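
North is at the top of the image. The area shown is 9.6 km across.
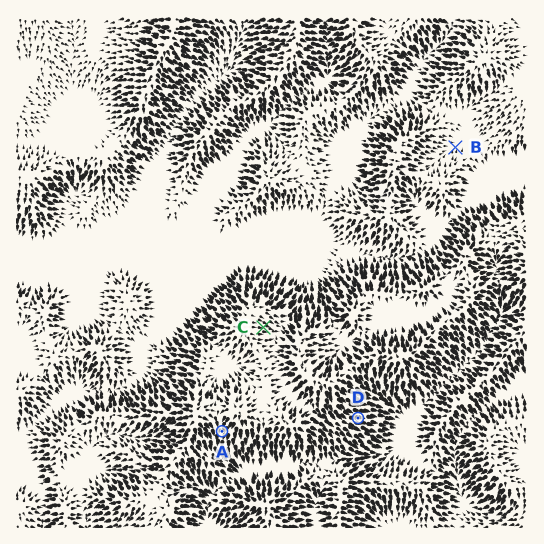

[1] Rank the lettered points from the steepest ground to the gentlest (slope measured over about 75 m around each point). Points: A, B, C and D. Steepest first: D A C B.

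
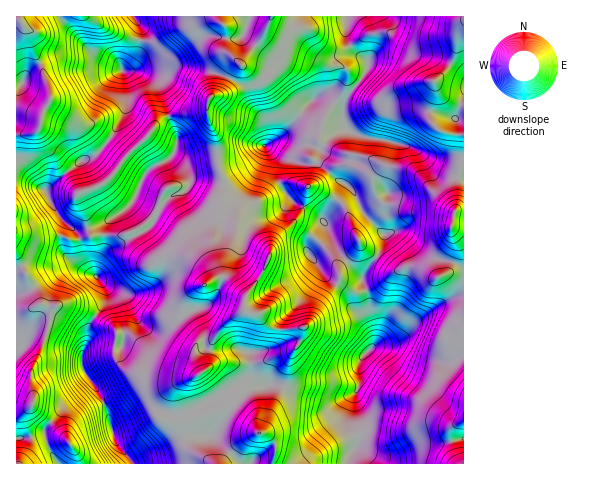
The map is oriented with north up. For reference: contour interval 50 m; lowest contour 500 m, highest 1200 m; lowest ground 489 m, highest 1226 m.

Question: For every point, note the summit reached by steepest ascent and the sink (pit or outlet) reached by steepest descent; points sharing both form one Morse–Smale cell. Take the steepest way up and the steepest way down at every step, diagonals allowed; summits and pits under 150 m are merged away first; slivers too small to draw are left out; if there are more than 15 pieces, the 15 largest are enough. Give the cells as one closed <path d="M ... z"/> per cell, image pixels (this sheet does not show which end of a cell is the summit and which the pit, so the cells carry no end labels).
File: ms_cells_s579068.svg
<path d="M323 98l-8 0-4 3-33 37-15 9-8 17-31 19-3 31 2 3 12 11 4-14 7-8 16-7 14-14 7-3 9 0 16 5-2 12-4 12-27 28-14 37-16 23 0 12 14 4 10 11 11 4 26-4 8-8 6-14 18-21 2-17 14-14 5-9 9 9 9 4 8-18 0-3-20-20-13-26-15-9-20-18 3-7 0-7 6-8 8-6 13-5-3-6-1-11z"/><path d="M360 242l-6 10-14 14-2 17-18 21-6 14-8 8-19 4-13-1-5-3-10-11-16-4-13 8-17 20-13 3-4 4-1 10 7 16-23 12-7 6-7 23 15 3 10-3 33-17 19-14 8 0 8 4 16-2 51 17 11 0 18-7 6-12-1-19 5-8 9-8 2-6-1-19-4-11 0-10-8-24 14-20-8-5z"/><path d="M463 295l-8 1-24 14-14 10-18 19-7 4-15 2-13 10-5 8 1 19-6 14-1 13 0 10 6 15 0 7-9 14-2 9 116-1z"/><path d="M133 16l-113 1 1 5 9 11 2 15 11 21 8 28-8 15-4 17-8 5-13 0-2 2 1 44 10 2 19 9 35-30 15-6 16-18 14-28 0-26-4-13 11-9 5-9 3-10 0-15z"/><path d="M347 16l-75 0-8 17-23 31-9 9-8 17-15 9-2 17 10 22 1 28 6 17 31-19 8-17 15-9 37-40 8 0 20 13 4-15 14-16 7-13 0-5-10-6-11-14z"/><path d="M463 16l-115 0-2 3 1 23 11 14 10 6 0 5-7 13-14 16-4 13 1 14 6 9 14 5 46 10 7 3 18 21 23 7 5-21 1-21-25-6-8-7-2-11 6-17-1-13 14-13 7-13 3-20 6-7z"/><path d="M133 232l-11 3-23-1-20 5 8 27 19 24-1 12-10 14 17 10 5 8 9-1 7 4 22 22 31 9 10 7 4-1 2-3-7-15 1-10 6-6 11-1 17-20 14-8 2-14-23-21-16 7 0-9-2-4-16-12-21-3-8 4-7 0-11-11z"/><path d="M168 116l-7 3-6 6-5 8-24 24-17 22-11 7-18 6-2 5 8 20 4 18 32 0 11-3 9 16 11 11 21-4 12 1 11 6 8 8 2 4-1 9 2 0 16-7 0-11 10-27 1-9-12-12-2-3 3-31-31-5-7-10-14-13 5-11 0-7z"/><path d="M348 129l-14 5-8 6-6 8 0 7-3 7 20 18 15 9 13 26 20 20-1 9-8 13 19 13 10-3 11 0 10 3 9 7 13-4 9-18 0-10-6-13 0-7 6-18 1-28-23-8-18-21-7-3-46-10z"/><path d="M250 382l-11 2-16 12-33 17-10 3-14-2-3 5 22-1 5 29 6 7 18 10 133-1 3-8 9-14 0-7-6-15 2-26-19 8-11 0-51-17-16 2z"/><path d="M71 305l-15 0-5 7-6 27-14 32 0 19 3 5-2 11 33 31 12 16 3 11 51 0 1-3-12-13-6-10-7-28-8-18-17-24-1-12 6-15 0-11 8-14z"/><path d="M218 16l-84 1 7 10 1 6-2 15-7 13-11 9 18 2 14 7 6 6 9 31 37-6 3-11 15-9 8-17 9-9-16-16 1-21-6-5z"/><path d="M96 317l-4 3-5 10 0 11-5 10-1 11 5 13 9 11 10 18 5 22 38-18 6 0 12 5 6-23 7-6 17-9-10-7-31-9-22-22-7-4-9 1-5-8z"/><path d="M463 178l-4 0-2 3 0 26-6 18 0 7 6 13 0 10-9 18-13 4-9-7-10-3-11 0-10 3-19-12-12 16-2 7 5 11 3 19 5 17-1 19 25-8 18-19 14-10 24-14 9-2z"/><path d="M136 71l-14 0 4 12 0 26-18 32-12 14-15 6-35 28 2 7 12 22 17 14 3 7 11-3-13-42 20-8 11-7 17-22 24-24 5-8 6-6 8-3-12-34-9-6z"/>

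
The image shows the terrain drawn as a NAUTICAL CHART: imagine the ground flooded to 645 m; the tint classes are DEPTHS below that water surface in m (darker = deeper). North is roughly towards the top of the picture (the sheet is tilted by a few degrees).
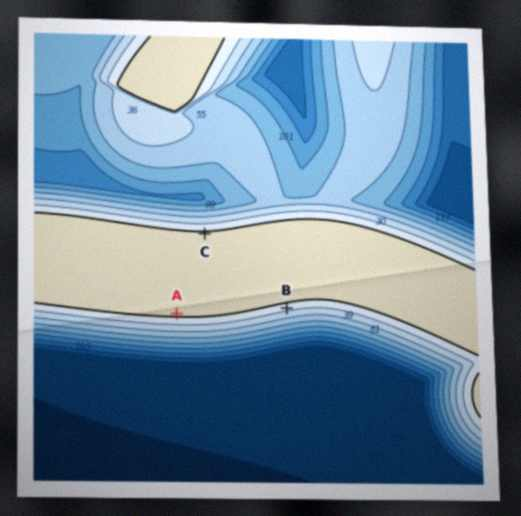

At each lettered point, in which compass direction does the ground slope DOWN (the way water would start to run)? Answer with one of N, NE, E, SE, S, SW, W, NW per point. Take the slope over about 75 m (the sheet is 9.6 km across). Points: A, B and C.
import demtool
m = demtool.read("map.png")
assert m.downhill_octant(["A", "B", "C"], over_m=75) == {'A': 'S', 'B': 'S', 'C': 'N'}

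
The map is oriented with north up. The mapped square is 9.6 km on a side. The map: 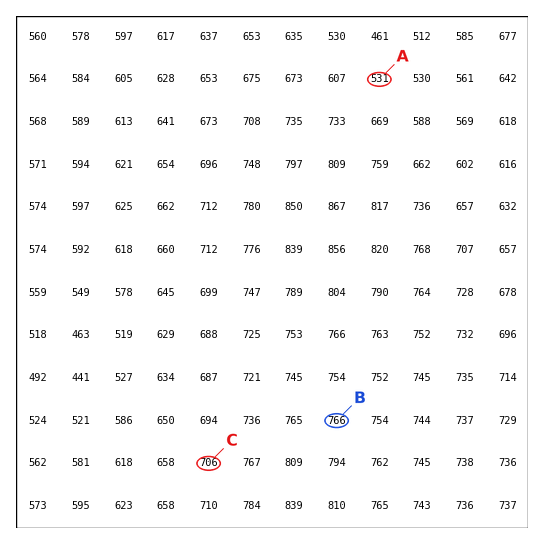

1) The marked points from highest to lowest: B C A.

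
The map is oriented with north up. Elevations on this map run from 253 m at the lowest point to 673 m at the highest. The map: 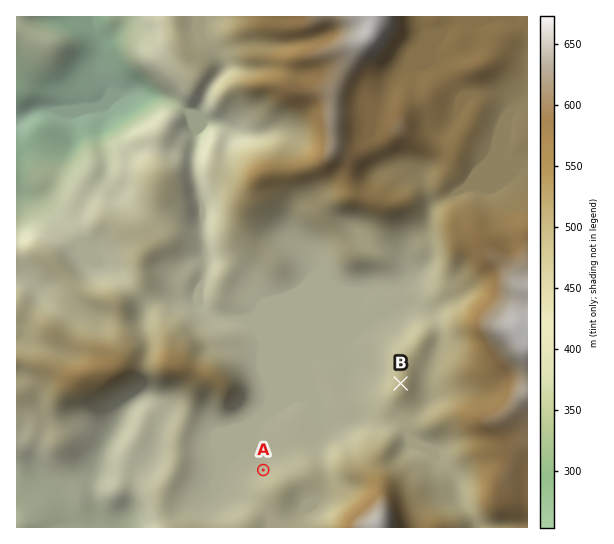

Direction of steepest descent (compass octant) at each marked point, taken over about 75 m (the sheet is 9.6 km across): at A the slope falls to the NW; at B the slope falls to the W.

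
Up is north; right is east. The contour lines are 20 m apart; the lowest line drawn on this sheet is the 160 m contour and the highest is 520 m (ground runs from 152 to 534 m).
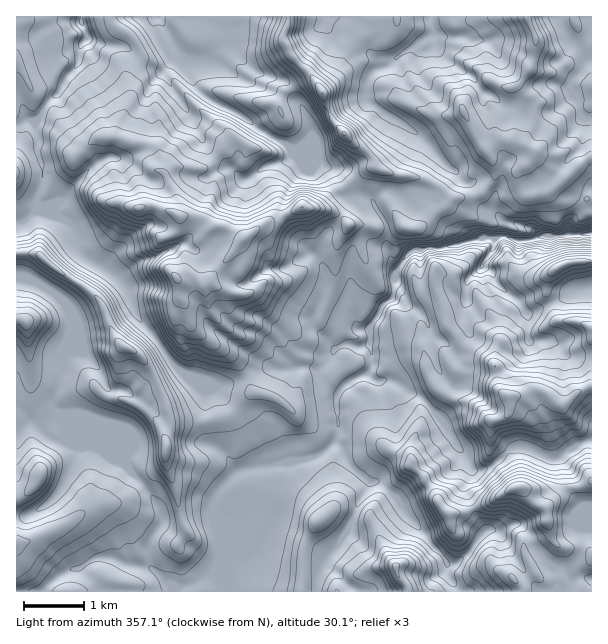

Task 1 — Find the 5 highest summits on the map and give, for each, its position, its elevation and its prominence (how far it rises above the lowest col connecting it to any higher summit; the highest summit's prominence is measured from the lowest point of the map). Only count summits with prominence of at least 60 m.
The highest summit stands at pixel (516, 488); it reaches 534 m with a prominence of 382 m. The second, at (507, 396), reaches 491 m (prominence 112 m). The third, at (396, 567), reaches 485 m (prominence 120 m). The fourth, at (176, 278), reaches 485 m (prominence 197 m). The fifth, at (123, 347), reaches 451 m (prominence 123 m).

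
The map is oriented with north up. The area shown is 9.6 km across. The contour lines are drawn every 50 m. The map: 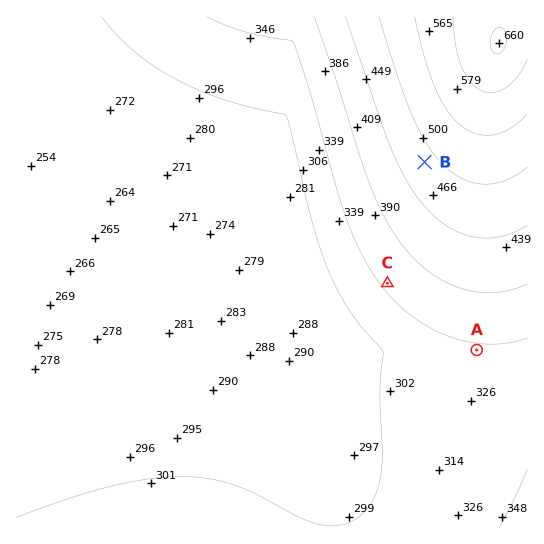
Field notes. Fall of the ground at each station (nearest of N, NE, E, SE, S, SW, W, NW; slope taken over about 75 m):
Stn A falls S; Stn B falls SW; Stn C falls SW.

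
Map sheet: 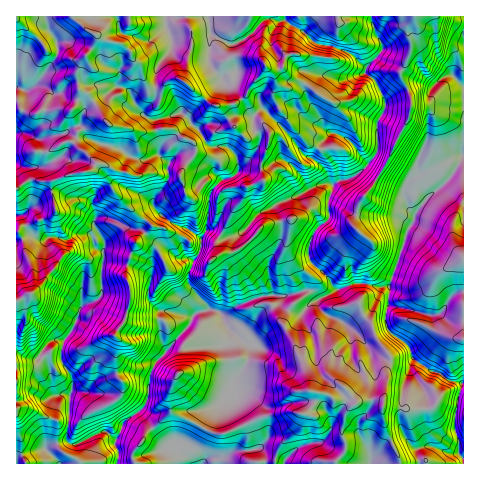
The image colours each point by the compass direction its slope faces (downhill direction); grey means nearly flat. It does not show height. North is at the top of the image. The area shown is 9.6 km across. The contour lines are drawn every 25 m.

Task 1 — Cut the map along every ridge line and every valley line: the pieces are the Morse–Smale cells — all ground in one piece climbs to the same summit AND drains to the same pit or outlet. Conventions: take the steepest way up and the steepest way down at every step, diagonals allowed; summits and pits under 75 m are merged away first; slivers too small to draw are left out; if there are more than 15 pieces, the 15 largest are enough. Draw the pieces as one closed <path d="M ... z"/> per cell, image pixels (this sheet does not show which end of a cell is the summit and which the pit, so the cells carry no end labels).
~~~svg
<path d="M371 16l-354 0-1 199 5 1 3 2 5 14 11 8 6 0 7-4 15 4 10-6 13 1 3 11 10 6 0 8-3 9 0 26-5 6-16 7-4 15-11 17-15 2-12 17-7 0-14-5-1 10 19 1 20-18 23 3 11-4 16-10 10-1 11-16 4-18 0-13-4-15 10-31 14 0 4 3 13 22 4 3 14-6 18 4 13-12 21-6 7-4 20-21 27-6-4 30 7 13 17 15-1 14 6 9 40-17 33 4 18-56 7-10 0-7-5-5-6-17-3-3-23-10-12-10 13-19-2-25 9-15 0-11-4-8-6-10-10-8 1-5 16-18-1-8-5-6-4-12z"/><path d="M291 219l-27 6-20 21-7 4-21 6-13 12-18-4-14 6-4-3-13-22-4-3-14 0-10 31 4 15 0 13-4 18-11 16-10 1-16 10-11 4-23-3-20 18-19 0 0 98 173 1 0-4-4-4-21-11-16-24-10-9 6-6 4-8 2-24 5-11 35-38 2-7 5-6 10-2 13 2 6 14 10 10 5 0 12-11 3-7 9-9 10-7-1-7 12 1 24-5 1-14-17-15-7-13z"/><path d="M463 16l-91 1 0 7 4 12 5 6 1 8-16 18-1 5 10 8 6 10 4 8 0 11-9 15 2 25-13 19 12 10 23 10 14 28 12-17 24-22 14-23z"/><path d="M364 283l-13 1-32 16-3 0-7-9-20 17-6 15 21 40 5 16 0 11 27 8 10-10 10 12 0 4-5 2-6 8-3 19 4 14-10 16 83 1-2-15-9-8-8-16 4-42 10-23-5-13-17-13-5-6-1-15 2-6 1-20-13 0z"/><path d="M308 290l-22 6-10 0-1 6-18 15-13 16-7 3 11 8 3 5-6 18-13 16-4 9 2 20 10 21 0 8-6 10 26-2 4 7 1 8 70 0 11-17-4-16 3-17 4-6 7-4 0-4-10-12-10 10-27-8 0-11-5-16-21-40 6-15 15-11z"/><path d="M463 156l-13 22-24 22-11 14-1 7-7 10-18 54-1 22-2 6 0 12 2 5 21 17 5 13 14 10 13 4 5 5 15 5 3-1z"/><path d="M214 310l-17 2-5 6-2 7-35 38-5 11-3 28-9 10 29 35 18 9 5 8 9-1-6-16 21-37 13-13 5-14 16-23 3-11-3-5-22-18-5-12z"/><path d="M21 216l-5 0 0 138 15 5 7 0 12-17 14-2 12-17 4-15 16-7 5-6 3-43-10-6-1-8-4-4-11 0-10 6-13-4-15 4-11-8z"/><path d="M416 360l-3 0-3 5-6 18-4 31 1 14 7 13 9 8 3 15 43 0 1-80-13-3z"/><path d="M228 395l-18 22-17 30 5 15 2 2 64 0 0-8-4-7-26 2 6-10 0-8-10-21z"/>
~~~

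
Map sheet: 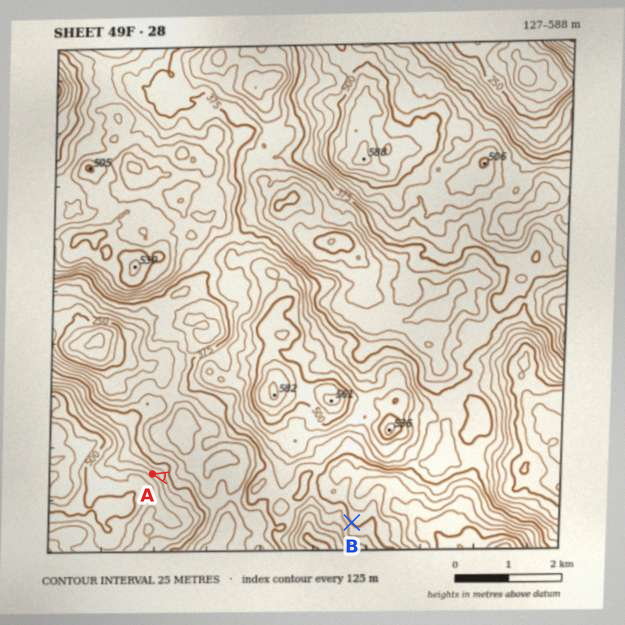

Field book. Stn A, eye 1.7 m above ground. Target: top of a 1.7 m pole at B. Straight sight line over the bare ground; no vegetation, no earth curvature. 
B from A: hidden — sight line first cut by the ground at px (275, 504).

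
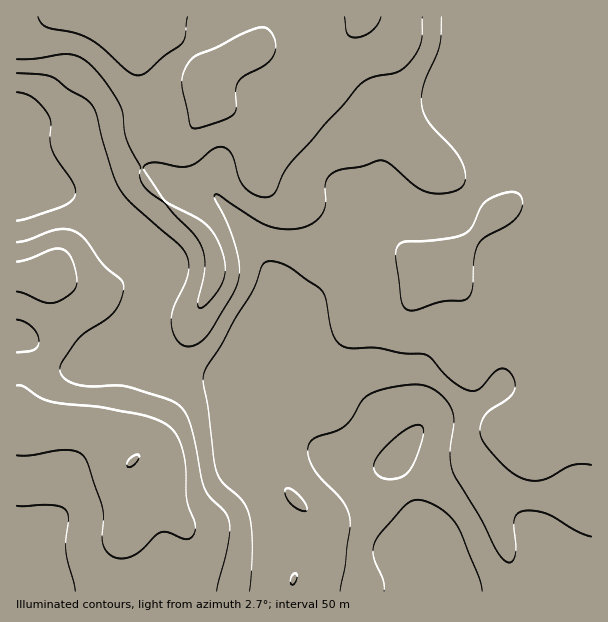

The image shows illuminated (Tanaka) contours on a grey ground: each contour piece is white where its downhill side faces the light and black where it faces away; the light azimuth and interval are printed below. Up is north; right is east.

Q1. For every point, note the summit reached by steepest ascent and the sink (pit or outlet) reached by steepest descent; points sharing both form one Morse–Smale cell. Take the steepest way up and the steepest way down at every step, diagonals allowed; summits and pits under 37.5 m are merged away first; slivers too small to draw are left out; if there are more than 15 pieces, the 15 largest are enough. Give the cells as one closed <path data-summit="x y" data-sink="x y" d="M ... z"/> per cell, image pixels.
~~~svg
<path data-summit="131 36" data-sink="438 591" d="M591 16l-461 1 0 18 20 58 6 27 9 12 13 3-19 1-8 7-9 19 2 15 2 6 25 25 33 25 7 12 5 16 0 11-5 15-17 30-22 54 19 5 27 3 24 0 11-5-5 7-4 17-9 40-1 23 6 12 19 22 17 38-10 40 0 19 326-1z"/><path data-summit="131 36" data-sink="17 171" d="M129 16l-113 1 0 156 35 17 29 3 9 3 28 27 26 18 19 17 4 8-2 18-19 37-3 11-3 3 0 6 9 13 11 12 14 4 21-53 17-30 5-15 0-11-5-16-7-12-33-25-25-25-2-6-2-15 9-19 8-7 19-1-13-3-9-12-6-27-18-52z"/><path data-summit="132 461" data-sink="438 591" d="M176 372l-3 0-3 3-22 71-20 19-2 8 0 60-10 24-1 34 149 1 2-4 0-15 10-40-17-38-19-22-6-12 1-23 12-52 5-11-10 4-24 0-27-3z"/><path data-summit="45 275" data-sink="17 171" d="M17 174l-1 101 30 1 9 26 3 22-2 18-7 14 20 11 26-1 44-30 25-52 2-18-14-18-35-25-28-27-9-3-29-3z"/><path data-summit="132 461" data-sink="17 591" d="M83 424l-23 0-44 5 1 163 98-1 1-34 10-24 0-60 6-12-30-27z"/><path data-summit="132 461" data-sink="17 171" d="M138 337l-34 24-15 6-20 0-21-11-24 31-4 11 4 27 3 3 33-4 27 2 15 8 30 28 16-16 24-72-1-4-12-4-11-12z"/><path data-summit="45 275" data-sink="438 591" d="M45 276l-29 0 0 60 11 4 20 15 3 0 6-13 2-18-3-22z"/><path data-summit="132 461" data-sink="438 591" d="M21 337l-5 1 1 90 9 0-2-3-4-14 0-13 4-11 25-31z"/>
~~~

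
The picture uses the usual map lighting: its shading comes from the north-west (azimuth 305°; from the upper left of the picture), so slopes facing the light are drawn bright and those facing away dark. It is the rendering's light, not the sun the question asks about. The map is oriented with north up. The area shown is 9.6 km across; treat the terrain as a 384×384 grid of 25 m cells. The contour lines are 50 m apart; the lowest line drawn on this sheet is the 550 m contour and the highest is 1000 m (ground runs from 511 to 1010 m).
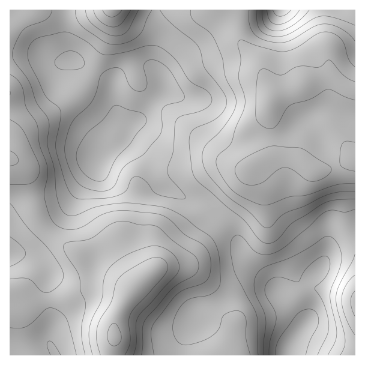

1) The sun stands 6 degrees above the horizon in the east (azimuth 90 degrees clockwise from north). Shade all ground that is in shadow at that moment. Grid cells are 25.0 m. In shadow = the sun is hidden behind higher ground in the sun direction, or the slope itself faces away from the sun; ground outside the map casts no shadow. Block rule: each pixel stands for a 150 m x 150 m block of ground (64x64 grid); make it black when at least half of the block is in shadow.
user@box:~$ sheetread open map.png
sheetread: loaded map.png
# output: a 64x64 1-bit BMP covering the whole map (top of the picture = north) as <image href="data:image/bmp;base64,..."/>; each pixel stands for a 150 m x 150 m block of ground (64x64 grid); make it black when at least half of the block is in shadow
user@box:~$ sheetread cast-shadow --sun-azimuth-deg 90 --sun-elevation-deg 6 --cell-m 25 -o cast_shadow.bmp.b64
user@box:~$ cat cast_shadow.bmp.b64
<image width="64" height="64" href="data:image/bmp;base64,Qk0+AgAAAAAAAD4AAAAoAAAAQAAAAEAAAAABAAEAAAAAAAACAAATCwAAEwsAAAIAAAAAAAAA////AAAAAAAH/8AAAAA//A//wAAAAD/+D//AAAAAH/8P/8AAAAAf/w//wAAAAB//B//AAAAAH/8D/8AAAAA//wH/4AAAAD//AP/gAAAAP/4AP/AAAAB//gAf8AAAAH/+AA/4AAAAf/4AB/gAAAA//gBj8AAAAA//APHwAAAAA/8B8EAAAAAB/wHwAAAAAAD/A+AAAAAAAH8H4AAAAAAAPg/AAAAAAAA+BwAAAAAMABwAAAAAABwAAAAAAAAAPgAAAAAAAAA8AAAAAAAAAHwAAAAAAAAAfAAAAAAAAAD4AAAAAAAAA/AAAAAAAAAP4AAAAAAAAH/gAAAAABAB/8AAAAAAfAP/wAAAAAD8B/+AAAAAAfwH/4AAAAAA/A//AAAAAAB8D/4AAAAAAAAf/AAAAAAAAB/4AAAAAAAAD/AAAAAAAAAfgAAAAAAAAH+BAAAAAAAA/wfAAAAAAAD/D+AAAAAAAP4/8AAAAAAAeH/4AAAAAAAB//wAAAAAAAP//AAAAAAAB//8AAAAAAAP//wAAAAAAA//+AAAAAAAD//wAAAAAAAP//AAAAAAAA+f8AAAAAAADwfwAAAAAAAOAGAAAAAAAAAAAAAAAAAAAAAAAAAAAQAAAAAAAAADgAAAAB4AAA/AAAAAfwAAP8AAAAB/AAB/wAAAAP8AAP/AAAAAfwAA/8AAAAB/AA=="/>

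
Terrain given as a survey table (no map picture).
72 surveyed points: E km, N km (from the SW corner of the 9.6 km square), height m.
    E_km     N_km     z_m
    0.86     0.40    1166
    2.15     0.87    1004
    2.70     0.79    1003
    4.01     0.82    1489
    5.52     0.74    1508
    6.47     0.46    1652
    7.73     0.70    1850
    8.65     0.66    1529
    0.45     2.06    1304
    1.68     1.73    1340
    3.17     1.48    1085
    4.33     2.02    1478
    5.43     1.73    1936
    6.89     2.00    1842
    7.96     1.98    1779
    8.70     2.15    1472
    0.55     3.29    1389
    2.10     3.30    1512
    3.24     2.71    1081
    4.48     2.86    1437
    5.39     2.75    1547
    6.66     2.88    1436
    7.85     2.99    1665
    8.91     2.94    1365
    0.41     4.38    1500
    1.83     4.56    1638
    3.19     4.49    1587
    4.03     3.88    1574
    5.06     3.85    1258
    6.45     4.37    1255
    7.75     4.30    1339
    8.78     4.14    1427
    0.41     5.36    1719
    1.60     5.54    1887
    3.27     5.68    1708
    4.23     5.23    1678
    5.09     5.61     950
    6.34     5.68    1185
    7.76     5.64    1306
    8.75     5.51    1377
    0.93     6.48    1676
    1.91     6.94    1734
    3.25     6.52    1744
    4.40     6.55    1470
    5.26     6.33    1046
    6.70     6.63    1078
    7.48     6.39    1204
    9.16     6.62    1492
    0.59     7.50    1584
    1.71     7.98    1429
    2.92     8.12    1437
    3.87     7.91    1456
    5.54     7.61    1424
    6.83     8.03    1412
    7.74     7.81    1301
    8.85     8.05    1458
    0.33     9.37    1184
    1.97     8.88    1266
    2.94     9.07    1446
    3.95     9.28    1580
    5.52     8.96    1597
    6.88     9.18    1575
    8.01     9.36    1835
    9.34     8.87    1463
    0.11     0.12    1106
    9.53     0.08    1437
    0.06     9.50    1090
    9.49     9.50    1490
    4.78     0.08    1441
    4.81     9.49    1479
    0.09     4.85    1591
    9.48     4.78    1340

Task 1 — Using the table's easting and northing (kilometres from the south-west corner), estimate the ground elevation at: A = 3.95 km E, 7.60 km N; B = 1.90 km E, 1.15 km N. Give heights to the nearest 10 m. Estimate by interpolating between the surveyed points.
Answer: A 1430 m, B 1180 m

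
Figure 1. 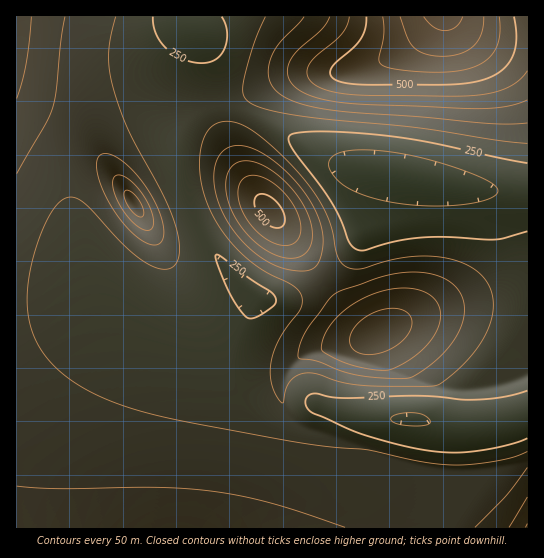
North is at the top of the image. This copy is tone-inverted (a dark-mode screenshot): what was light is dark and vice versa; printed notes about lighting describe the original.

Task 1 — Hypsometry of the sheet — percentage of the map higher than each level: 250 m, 87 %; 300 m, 56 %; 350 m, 26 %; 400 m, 13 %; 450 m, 8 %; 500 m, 4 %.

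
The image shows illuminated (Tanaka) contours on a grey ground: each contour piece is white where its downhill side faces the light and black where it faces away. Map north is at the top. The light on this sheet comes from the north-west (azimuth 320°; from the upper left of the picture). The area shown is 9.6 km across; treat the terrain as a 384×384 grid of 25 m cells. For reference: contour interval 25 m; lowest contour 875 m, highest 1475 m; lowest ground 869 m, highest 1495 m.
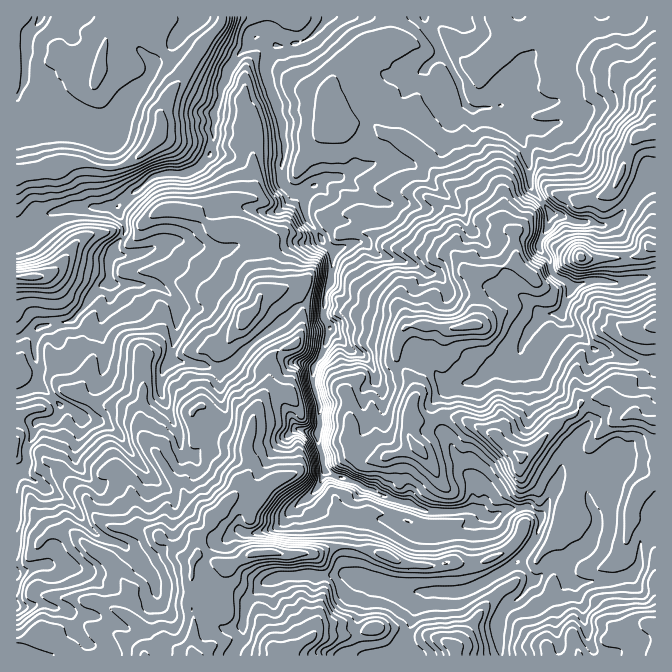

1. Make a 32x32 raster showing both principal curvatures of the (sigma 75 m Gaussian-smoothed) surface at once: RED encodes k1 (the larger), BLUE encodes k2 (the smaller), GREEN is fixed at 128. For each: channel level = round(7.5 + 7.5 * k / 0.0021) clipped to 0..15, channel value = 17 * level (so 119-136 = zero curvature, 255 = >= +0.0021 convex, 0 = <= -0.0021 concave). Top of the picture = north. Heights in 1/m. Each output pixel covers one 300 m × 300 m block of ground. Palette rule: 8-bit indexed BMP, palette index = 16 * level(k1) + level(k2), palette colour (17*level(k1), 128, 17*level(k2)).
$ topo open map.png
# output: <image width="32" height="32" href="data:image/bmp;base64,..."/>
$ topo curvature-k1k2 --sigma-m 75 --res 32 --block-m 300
<image width="32" height="32" href="data:image/bmp;base64,Qk02CAAAAAAAADYEAAAoAAAAIAAAACAAAAABAAgAAAAAAAAEAAATCwAAEwsAAAABAAAAAAAAAIAAABGAAAAigAAAM4AAAESAAABVgAAAZoAAAHeAAACIgAAAmYAAAKqAAAC7gAAAzIAAAN2AAADugAAA/4AAAACAEQARgBEAIoARADOAEQBEgBEAVYARAGaAEQB3gBEAiIARAJmAEQCqgBEAu4ARAMyAEQDdgBEA7oARAP+AEQAAgCIAEYAiACKAIgAzgCIARIAiAFWAIgBmgCIAd4AiAIiAIgCZgCIAqoAiALuAIgDMgCIA3YAiAO6AIgD/gCIAAIAzABGAMwAigDMAM4AzAESAMwBVgDMAZoAzAHeAMwCIgDMAmYAzAKqAMwC7gDMAzIAzAN2AMwDugDMA/4AzAACARAARgEQAIoBEADOARABEgEQAVYBEAGaARAB3gEQAiIBEAJmARACqgEQAu4BEAMyARADdgEQA7oBEAP+ARAAAgFUAEYBVACKAVQAzgFUARIBVAFWAVQBmgFUAd4BVAIiAVQCZgFUAqoBVALuAVQDMgFUA3YBVAO6AVQD/gFUAAIBmABGAZgAigGYAM4BmAESAZgBVgGYAZoBmAHeAZgCIgGYAmYBmAKqAZgC7gGYAzIBmAN2AZgDugGYA/4BmAACAdwARgHcAIoB3ADOAdwBEgHcAVYB3AGaAdwB3gHcAiIB3AJmAdwCqgHcAu4B3AMyAdwDdgHcA7oB3AP+AdwAAgIgAEYCIACKAiAAzgIgARICIAFWAiABmgIgAd4CIAIiAiACZgIgAqoCIALuAiADMgIgA3YCIAO6AiAD/gIgAAICZABGAmQAigJkAM4CZAESAmQBVgJkAZoCZAHeAmQCIgJkAmYCZAKqAmQC7gJkAzICZAN2AmQDugJkA/4CZAACAqgARgKoAIoCqADOAqgBEgKoAVYCqAGaAqgB3gKoAiICqAJmAqgCqgKoAu4CqAMyAqgDdgKoA7oCqAP+AqgAAgLsAEYC7ACKAuwAzgLsARIC7AFWAuwBmgLsAd4C7AIiAuwCZgLsAqoC7ALuAuwDMgLsA3YC7AO6AuwD/gLsAAIDMABGAzAAigMwAM4DMAESAzABVgMwAZoDMAHeAzACIgMwAmYDMAKqAzAC7gMwAzIDMAN2AzADugMwA/4DMAACA3QARgN0AIoDdADOA3QBEgN0AVYDdAGaA3QB3gN0AiIDdAJmA3QCqgN0Au4DdAMyA3QDdgN0A7oDdAP+A3QAAgO4AEYDuACKA7gAzgO4ARIDuAFWA7gBmgO4Ad4DuAIiA7gCZgO4AqoDuALuA7gDMgO4A3YDuAO6A7gD/gO4AAID/ABGA/wAigP8AM4D/AESA/wBVgP8AZoD/AHeA/wCIgP8AmYD/AKqA/wC7gP8AzID/AN2A/wDugP8A/4D/AJeHh4Z2lpeWp5eWhKmotZSEhJWElce4hYOXuKakpoaWtbmWlpaWloamhpaDp4aouLXX2KS3l7aUhKaWt5O4t7hypJS3p6d2dLeHqIOWh6i3dIWVdoV1hdeDhoaWhKeXlrWnlpaFp4Z1t4emlWOEhLR1hoSEdISDg8eUpnaEhHSlooR1dLaWdIa4lsjFlLOztGSFxvf36MfWkpSVhZenlqW0p5bYpHSWtpemhNX39vfm1ufXc3OFhpbmoreXhna3lZOot5LHt7emlsaVopBhdISFhISmt6aWdYX4k5eHdreGtJaDxoaGdoaFp9inxmGBp6fHsoCQopKEgqCTqHeGp4akc7a2haeFlZZ2pqfX57LAsICipqjYpYWV54WWh4eWp4K4ppWppoLHhXWGtpW4+5DW6LeGx5Z0dKbZdYaGh3aXoriGhaiRyKiUhobHlZP2sMiGpse4hISW58bGdKaFdZaUg5Zzg6anhKWGhMioktCQ2IaEx5aU1+e4c9fGc7ant7bGg6Wmp7aCubiTuKe19pDnloTIlaWmhLeFhrbGlqeXlJPIp3WGx5Onp4SGttiw1MmVc7a3dHWFhXZlp6a4p4aXlYeXhYfXcpSDg4XIs5Cyp6K3poWXh4aGd3amlZaThJWnh5eFqMmkt7i3gqX3+ZChlbeWdpZ1lYWGh5akg5aXlXODp4WWhZWFh6bIg4T3cJWXhtjY5+jZloWWhKbJx8iFhqeSloeHlnSGhcinhvaAuIeXppVUlaaWlpWRqLiFqNbHp4VzlYWVl4d2lri3+YCnl5eoloOmhnam54CggHKTtebYh4K3p5eHh4eWhpbY0KeXlJKTlbinpveg5vnmxpVkddfGg6OEdXaGhoaWpZOAg4O2t6e4loWWs6DX2KWk2YaFlcfnsdiGhqeouLbZkaanloWGl6iUl6jagKGAgXS3hoWDgoKBt9nYp5eVtaOTl5iXdXWVlYWXt7ag1de4gqanl5iGloOAlIWWl6i2gISEhpeXp5aml4fYcOe3lde2hbfIyNfn97WAkIGWpraRuIaGhYZ2loaHl7iBpoZkhud1doaWhXV158m4kZant4GniIiHh5eHdoaWloSGhoWX16Z3hoaGh3WXyIdylbi3gZeYiIeHh4d3h4aFhoZ2dYaox4eHh4eHhZbXhnOT2JSEl5iHh4eHh4eFhnaHh4d2dHW3hoeHmJiHhLe3loD4gaeYmIeHh4eHl4WXhoeHh4eXlqeFmIeHmJiGhsencOaCmIeXl4eHh4WFp6iHdoeHh5iHloSYh3eXd4eGluiVgpWFdIenl4iYp5aHh6iHh4eGmIaXlZaHh5eXmJiFpfiSlpinhIWVl5Z1l3aWl4eHiId2doY="/>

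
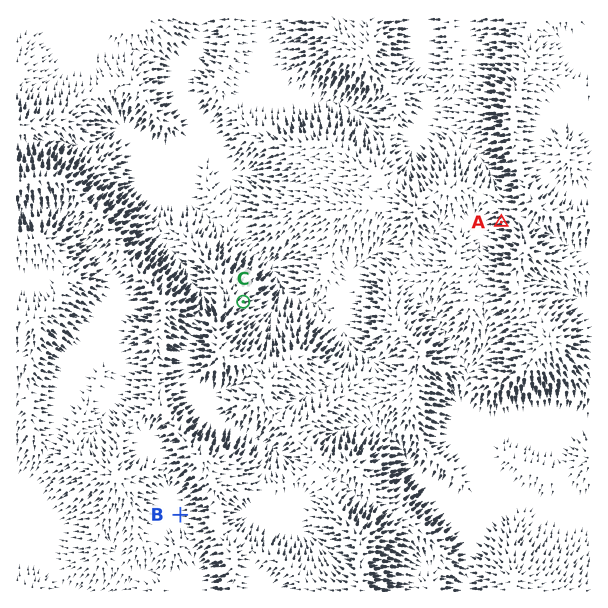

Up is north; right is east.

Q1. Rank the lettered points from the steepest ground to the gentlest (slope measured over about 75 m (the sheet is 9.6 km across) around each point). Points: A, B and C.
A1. A C B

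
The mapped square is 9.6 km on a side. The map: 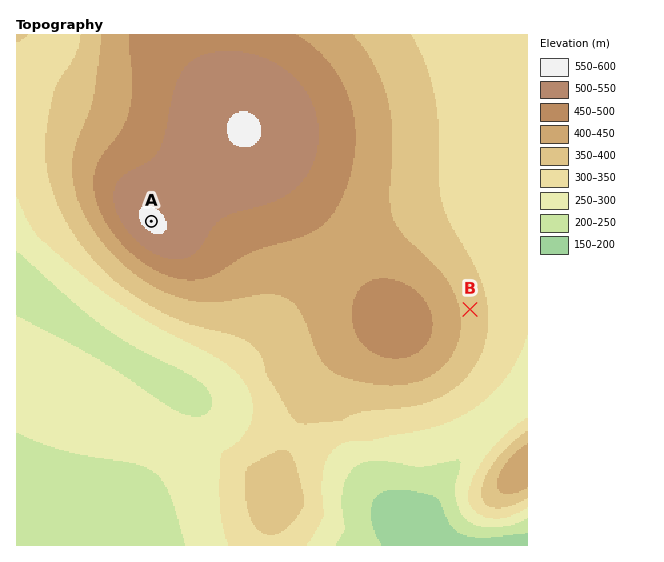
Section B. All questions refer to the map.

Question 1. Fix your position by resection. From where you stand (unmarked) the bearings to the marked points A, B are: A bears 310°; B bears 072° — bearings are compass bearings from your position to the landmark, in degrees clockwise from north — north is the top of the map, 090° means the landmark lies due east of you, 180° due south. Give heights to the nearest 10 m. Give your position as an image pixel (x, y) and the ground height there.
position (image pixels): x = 316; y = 359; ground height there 400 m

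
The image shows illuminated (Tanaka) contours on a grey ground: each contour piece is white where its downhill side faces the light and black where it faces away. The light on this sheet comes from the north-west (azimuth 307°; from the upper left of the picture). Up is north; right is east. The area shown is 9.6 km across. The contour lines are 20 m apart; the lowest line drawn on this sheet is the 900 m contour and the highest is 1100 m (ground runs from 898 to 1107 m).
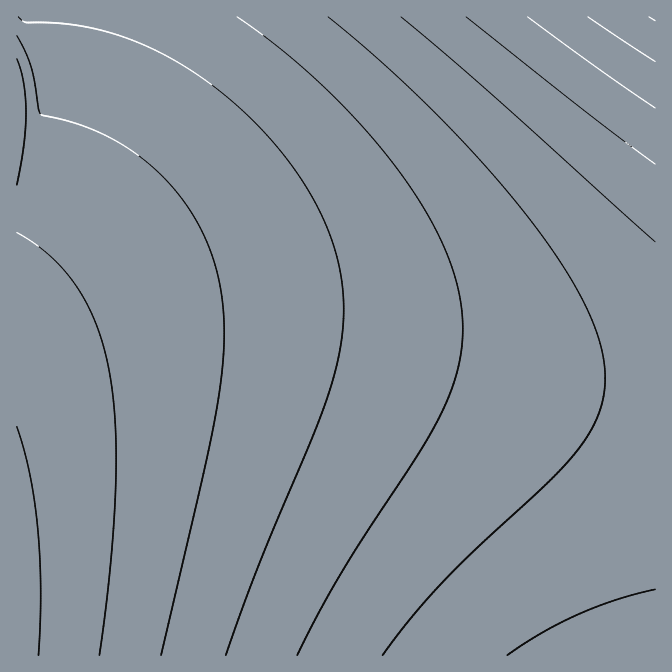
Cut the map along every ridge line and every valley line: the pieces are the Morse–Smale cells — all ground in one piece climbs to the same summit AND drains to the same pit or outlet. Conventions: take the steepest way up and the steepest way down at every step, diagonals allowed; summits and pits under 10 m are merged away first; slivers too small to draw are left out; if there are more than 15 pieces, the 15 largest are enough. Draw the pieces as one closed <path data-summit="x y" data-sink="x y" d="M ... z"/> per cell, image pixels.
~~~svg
<path data-summit="17 622" data-sink="655 17" d="M655 16l-593 0-6 57-10 59-17 55-6 11-7 4 0 180 64-28 58-15 54-6 70 0 66 6 54 9 208 45 32 5 33 1z"/><path data-summit="17 622" data-sink="655 655" d="M262 333l-70 0-70 10-60 18-38 17-8 5 1 273 639-1-1-256-33-1-32-5-208-45-54-9z"/><path data-summit="17 112" data-sink="655 17" d="M60 16l-44 1 1 184 6-3 6-11 17-55 10-59z"/>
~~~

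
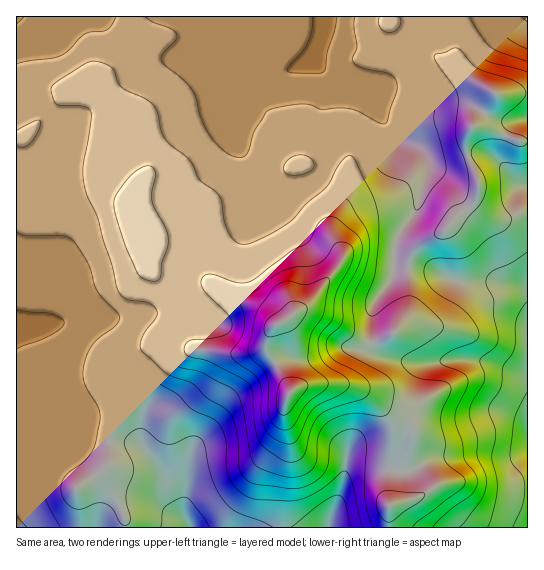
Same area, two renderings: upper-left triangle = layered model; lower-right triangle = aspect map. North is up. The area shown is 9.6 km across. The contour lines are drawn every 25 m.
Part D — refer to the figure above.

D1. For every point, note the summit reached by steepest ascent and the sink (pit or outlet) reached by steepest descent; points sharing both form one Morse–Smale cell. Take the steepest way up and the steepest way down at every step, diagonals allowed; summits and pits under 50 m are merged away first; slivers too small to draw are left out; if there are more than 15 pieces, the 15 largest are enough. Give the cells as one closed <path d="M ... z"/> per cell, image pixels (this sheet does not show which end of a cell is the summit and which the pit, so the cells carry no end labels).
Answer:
<path d="M93 83l-10 0-13 8-47 46-7 1 0 389 373 1 3-47 4-18 0-21-5-23-24-24-18-10-40-1-11 3-8 5-7-17-16-25 1-15 4-8 4-2-11-13-42-20-18-12-23-5-25-2-8-4-4-32-13-27 3-17 10-16 4-11-6-41-4-10-5-4-23-14z"/><path d="M389 16l-260 1 2 28-7 10-19 20-20 7 8 1 6 4 12 10 23 14 7 10 8 36 0 9-4 11-10 16-3 17 13 27 3 29 5 6 38 4 14 4 18 12 36 16 16 16 8-3 15-10 12 0 21 9 30 23 17-2 13-6 6-6 11-18 0-48 4-10 7-9 26-13 8-12 20-17 4-8 0-16-10-23-2-8 4-17 4-3 10 0 32 13 12 1 1-47-30 1-17-10-23-18-19-8-28-24-20-12z"/><path d="M483 127l-10 0-6 8-2 7 2 13 12 28-2 11-4 8-20 17-8 12-26 13-7 9-4 10 0 48-7 12-10 12-17 8-13 0-30-23-21-9-12 0-24 14-7 14 0 11 16 25 7 17 8-5 11-3 40 1 18 10 24 24 5 23 0 21-7 42 1 23 138-1 0-385-13-2z"/><path d="M129 16l-112 0-1 71 54 2 35-14 19-20 7-10z"/><path d="M527 16l-137 0-1 5 22 14 28 24 19 8 16 14 24 14 13 0 17-2z"/><path d="M73 88l-56 0-1 49 7 0z"/>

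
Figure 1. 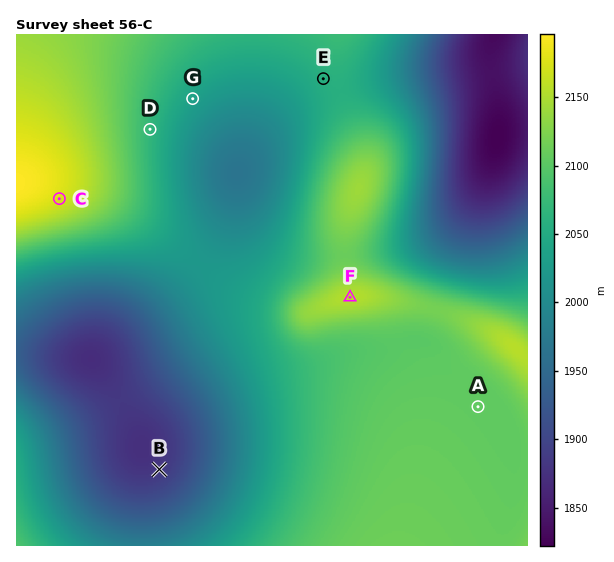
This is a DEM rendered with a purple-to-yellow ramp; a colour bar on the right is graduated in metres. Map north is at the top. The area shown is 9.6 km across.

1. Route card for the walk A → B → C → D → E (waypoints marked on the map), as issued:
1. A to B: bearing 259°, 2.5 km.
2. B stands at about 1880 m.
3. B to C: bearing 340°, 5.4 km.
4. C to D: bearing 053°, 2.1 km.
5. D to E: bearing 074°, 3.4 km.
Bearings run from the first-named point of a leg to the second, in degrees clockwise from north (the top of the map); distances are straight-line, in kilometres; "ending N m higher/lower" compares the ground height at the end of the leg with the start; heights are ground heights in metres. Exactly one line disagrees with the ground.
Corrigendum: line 1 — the distance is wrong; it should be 6.1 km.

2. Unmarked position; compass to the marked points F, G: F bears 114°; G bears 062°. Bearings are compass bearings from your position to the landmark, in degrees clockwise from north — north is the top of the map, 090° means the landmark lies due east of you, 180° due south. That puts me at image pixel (61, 169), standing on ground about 2178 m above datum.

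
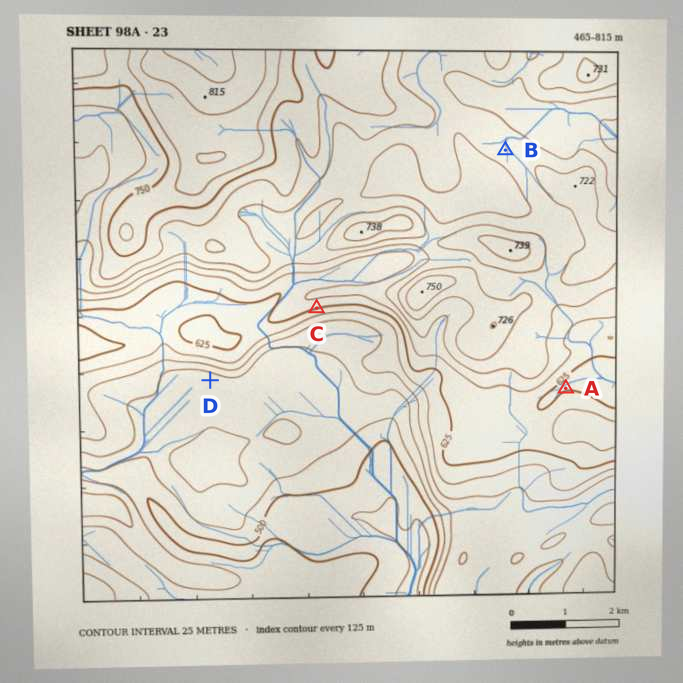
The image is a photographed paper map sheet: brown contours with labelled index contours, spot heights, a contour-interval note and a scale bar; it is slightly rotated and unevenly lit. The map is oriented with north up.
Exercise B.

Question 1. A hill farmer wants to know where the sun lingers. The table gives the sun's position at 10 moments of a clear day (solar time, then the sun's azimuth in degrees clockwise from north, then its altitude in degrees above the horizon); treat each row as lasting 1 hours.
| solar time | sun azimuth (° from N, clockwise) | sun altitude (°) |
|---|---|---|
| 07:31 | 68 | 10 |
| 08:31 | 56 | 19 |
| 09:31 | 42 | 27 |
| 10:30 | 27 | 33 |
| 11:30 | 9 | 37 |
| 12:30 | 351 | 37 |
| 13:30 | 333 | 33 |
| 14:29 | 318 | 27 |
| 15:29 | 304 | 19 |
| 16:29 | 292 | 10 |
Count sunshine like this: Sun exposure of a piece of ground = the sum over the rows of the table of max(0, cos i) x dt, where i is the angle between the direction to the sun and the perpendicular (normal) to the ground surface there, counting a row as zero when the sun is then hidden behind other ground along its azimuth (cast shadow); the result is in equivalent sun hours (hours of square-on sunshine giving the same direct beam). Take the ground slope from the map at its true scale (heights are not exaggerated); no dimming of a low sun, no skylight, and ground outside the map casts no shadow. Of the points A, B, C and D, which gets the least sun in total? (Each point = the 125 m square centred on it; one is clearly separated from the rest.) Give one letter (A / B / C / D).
C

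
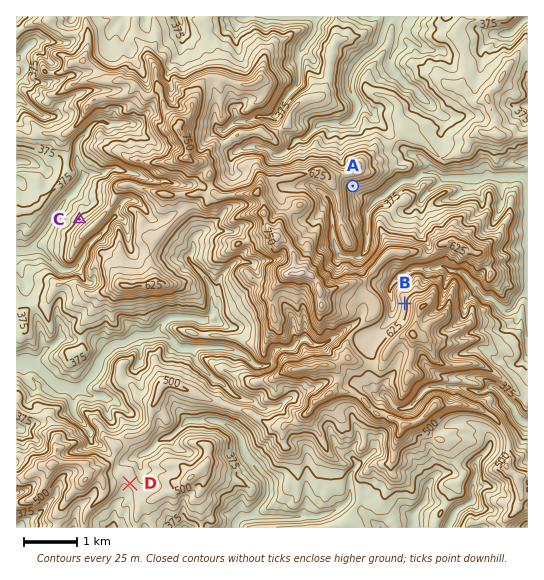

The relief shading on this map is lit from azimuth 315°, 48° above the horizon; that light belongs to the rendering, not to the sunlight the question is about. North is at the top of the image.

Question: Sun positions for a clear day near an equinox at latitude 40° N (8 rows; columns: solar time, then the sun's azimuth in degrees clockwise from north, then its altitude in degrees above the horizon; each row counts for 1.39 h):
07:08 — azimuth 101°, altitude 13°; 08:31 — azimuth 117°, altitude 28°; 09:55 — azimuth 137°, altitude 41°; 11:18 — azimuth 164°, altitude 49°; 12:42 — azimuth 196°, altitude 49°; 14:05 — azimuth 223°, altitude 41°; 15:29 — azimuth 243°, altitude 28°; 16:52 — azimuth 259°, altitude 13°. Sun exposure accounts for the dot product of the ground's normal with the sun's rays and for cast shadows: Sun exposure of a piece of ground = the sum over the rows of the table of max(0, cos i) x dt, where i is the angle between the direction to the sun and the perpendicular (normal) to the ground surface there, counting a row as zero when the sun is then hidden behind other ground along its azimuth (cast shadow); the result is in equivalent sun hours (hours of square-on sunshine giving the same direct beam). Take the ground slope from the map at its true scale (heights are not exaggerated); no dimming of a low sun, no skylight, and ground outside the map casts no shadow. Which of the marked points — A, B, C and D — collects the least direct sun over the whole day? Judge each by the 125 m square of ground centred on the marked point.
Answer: C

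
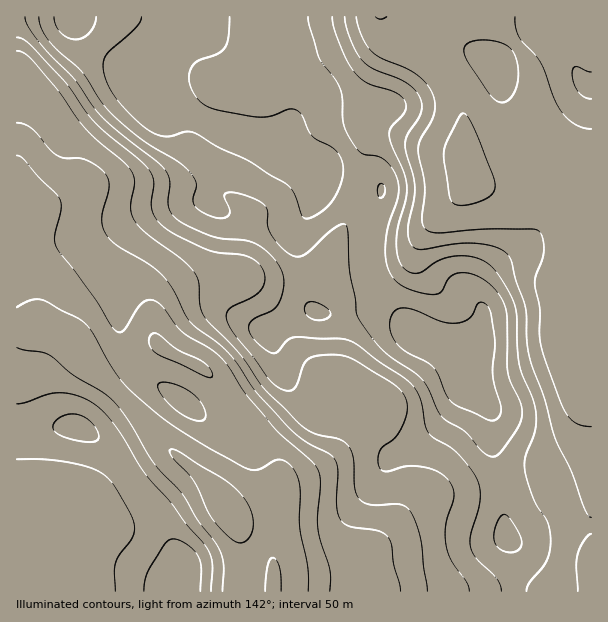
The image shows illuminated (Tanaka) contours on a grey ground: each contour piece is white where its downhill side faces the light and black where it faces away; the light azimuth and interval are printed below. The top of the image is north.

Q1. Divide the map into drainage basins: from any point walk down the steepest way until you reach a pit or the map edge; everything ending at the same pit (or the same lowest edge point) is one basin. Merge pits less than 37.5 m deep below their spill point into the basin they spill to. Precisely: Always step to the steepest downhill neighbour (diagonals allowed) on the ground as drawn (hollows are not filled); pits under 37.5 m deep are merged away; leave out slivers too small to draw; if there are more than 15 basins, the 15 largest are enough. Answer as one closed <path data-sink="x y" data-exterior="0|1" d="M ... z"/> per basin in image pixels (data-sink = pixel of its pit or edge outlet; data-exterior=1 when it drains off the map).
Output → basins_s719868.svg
<path data-sink="225 507" data-exterior="0" d="M209 16l-193 1 0 412 22 1 13-3 27 0 29 19 14 16 42 62 17 39 1 9-3 12 1 8 334 0 1-37-9-22-1-38-12-55 1-20-5-13-19-24 1-30-11-5-43-12-30-36-13-19-5-14 0-25 12-44 0-12-9-6-11-4-18-2-22 0-36-23-4-4 6-19 0-17-3-6-20-21-45-39-7-12z"/><path data-sink="468 171" data-exterior="0" d="M591 16l-381 1 1 16 7 12 45 39 20 21 3 6 0 17-6 19 4 4 36 23 22 0 18 2 11 4 9 6 0 12-12 44 0 25 5 14 13 19 30 36 43 12 11 5-1 30 19 24 5 13 0 33 11 42 1 38 9 22 1 37 77-1z"/><path data-sink="66 533" data-exterior="0" d="M78 427l-27 0-13 3-22 1 0 160 161 1 4-20-1-9-18-42-48-68-22-19z"/>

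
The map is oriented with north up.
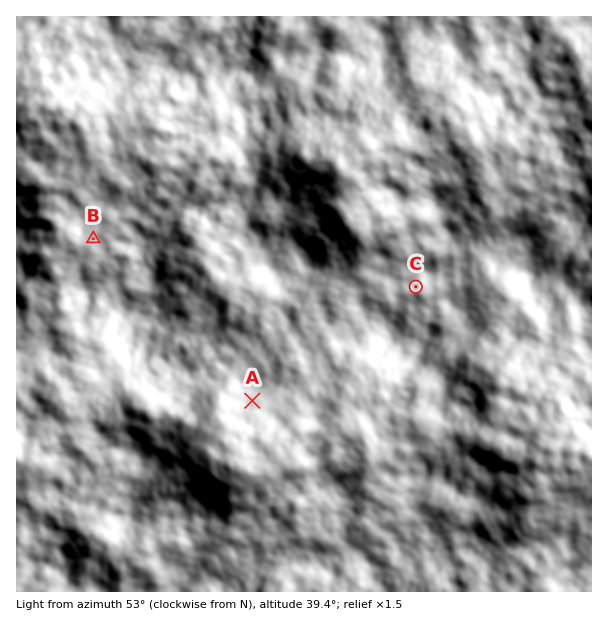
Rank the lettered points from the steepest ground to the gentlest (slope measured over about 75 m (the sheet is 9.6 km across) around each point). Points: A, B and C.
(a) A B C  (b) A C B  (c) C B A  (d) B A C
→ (a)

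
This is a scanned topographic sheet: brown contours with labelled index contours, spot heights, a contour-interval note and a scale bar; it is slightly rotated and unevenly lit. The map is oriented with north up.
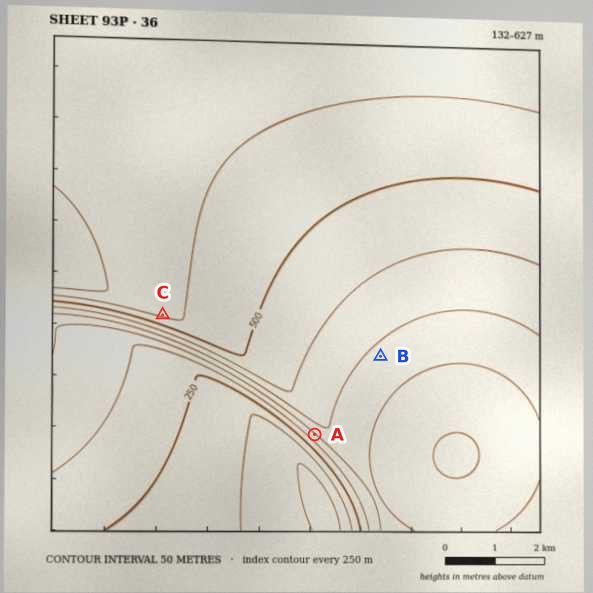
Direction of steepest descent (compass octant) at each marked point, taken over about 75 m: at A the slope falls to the SW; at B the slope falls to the SE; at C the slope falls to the S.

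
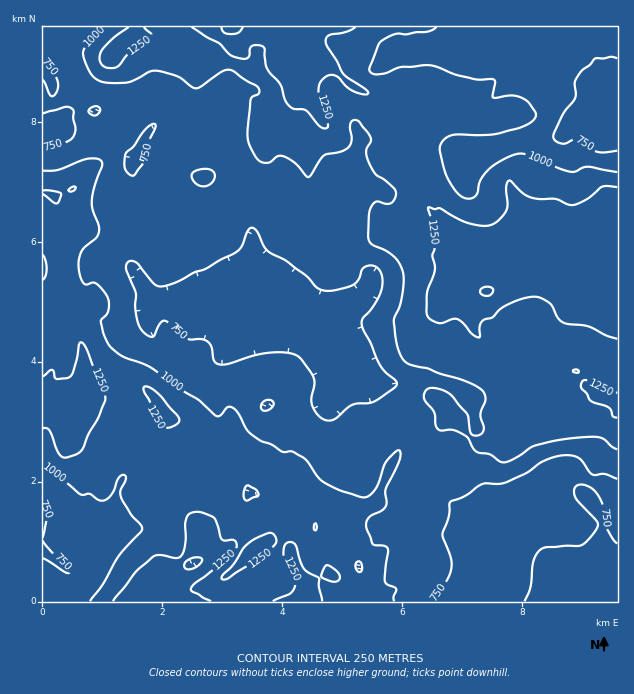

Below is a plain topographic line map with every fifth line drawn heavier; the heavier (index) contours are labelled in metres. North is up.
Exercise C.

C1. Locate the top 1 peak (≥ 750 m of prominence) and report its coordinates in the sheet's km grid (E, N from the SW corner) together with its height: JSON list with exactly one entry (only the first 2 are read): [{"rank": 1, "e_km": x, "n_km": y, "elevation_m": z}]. [{"rank": 1, "e_km": 7.41, "n_km": 5.19, "elevation_m": 1515}]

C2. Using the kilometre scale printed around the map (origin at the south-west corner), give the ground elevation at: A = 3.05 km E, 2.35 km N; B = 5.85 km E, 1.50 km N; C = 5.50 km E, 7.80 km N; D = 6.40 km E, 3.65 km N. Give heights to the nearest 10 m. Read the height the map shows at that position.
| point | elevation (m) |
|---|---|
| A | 1090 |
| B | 960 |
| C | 1010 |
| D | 970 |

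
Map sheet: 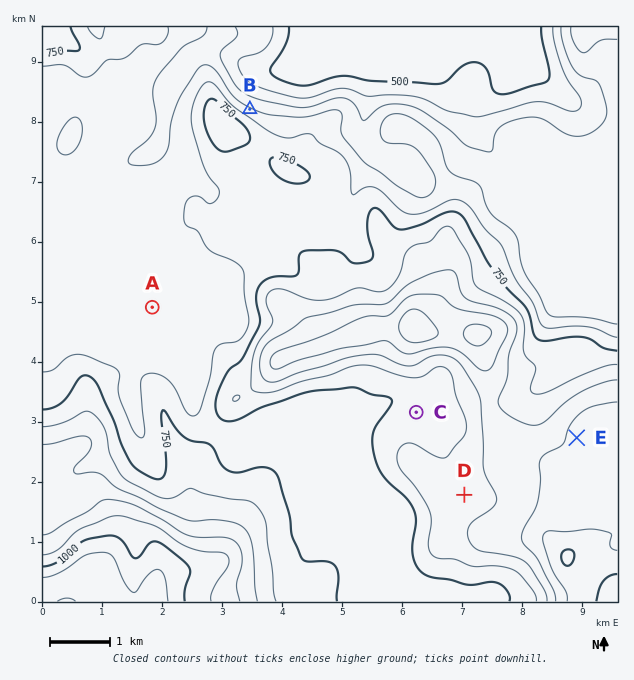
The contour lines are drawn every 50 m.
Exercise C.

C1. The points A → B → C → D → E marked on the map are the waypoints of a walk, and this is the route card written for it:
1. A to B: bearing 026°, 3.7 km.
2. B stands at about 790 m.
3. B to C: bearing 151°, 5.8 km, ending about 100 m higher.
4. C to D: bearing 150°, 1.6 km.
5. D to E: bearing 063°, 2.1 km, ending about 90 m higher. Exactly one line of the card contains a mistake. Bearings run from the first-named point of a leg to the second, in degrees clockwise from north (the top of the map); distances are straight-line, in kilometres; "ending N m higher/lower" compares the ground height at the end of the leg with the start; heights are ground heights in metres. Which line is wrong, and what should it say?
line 2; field height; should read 660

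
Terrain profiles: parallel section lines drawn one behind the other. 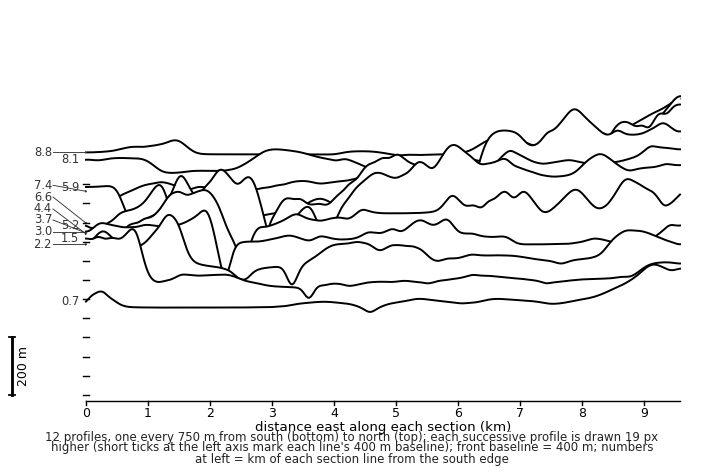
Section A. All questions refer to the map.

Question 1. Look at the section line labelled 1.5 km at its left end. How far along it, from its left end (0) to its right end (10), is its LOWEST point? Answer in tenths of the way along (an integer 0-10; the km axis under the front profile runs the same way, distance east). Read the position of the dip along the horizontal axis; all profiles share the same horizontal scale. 4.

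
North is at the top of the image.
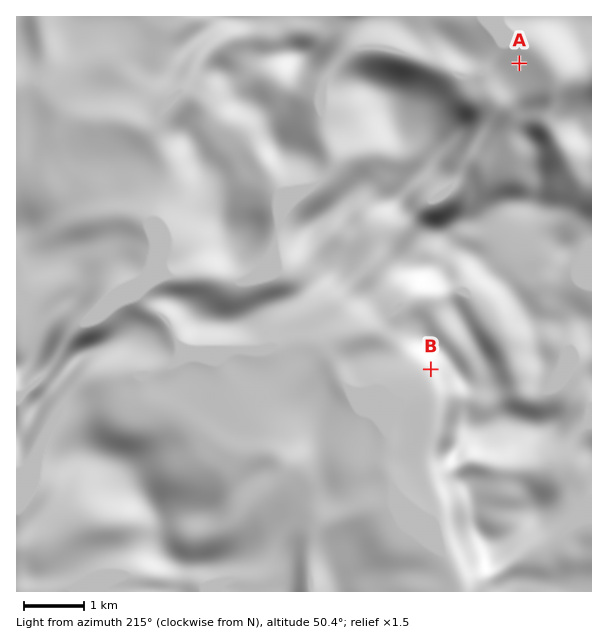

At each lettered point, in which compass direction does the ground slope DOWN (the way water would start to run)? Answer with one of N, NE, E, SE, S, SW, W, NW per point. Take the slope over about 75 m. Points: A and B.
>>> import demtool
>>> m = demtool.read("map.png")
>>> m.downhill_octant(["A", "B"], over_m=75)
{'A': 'N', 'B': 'SW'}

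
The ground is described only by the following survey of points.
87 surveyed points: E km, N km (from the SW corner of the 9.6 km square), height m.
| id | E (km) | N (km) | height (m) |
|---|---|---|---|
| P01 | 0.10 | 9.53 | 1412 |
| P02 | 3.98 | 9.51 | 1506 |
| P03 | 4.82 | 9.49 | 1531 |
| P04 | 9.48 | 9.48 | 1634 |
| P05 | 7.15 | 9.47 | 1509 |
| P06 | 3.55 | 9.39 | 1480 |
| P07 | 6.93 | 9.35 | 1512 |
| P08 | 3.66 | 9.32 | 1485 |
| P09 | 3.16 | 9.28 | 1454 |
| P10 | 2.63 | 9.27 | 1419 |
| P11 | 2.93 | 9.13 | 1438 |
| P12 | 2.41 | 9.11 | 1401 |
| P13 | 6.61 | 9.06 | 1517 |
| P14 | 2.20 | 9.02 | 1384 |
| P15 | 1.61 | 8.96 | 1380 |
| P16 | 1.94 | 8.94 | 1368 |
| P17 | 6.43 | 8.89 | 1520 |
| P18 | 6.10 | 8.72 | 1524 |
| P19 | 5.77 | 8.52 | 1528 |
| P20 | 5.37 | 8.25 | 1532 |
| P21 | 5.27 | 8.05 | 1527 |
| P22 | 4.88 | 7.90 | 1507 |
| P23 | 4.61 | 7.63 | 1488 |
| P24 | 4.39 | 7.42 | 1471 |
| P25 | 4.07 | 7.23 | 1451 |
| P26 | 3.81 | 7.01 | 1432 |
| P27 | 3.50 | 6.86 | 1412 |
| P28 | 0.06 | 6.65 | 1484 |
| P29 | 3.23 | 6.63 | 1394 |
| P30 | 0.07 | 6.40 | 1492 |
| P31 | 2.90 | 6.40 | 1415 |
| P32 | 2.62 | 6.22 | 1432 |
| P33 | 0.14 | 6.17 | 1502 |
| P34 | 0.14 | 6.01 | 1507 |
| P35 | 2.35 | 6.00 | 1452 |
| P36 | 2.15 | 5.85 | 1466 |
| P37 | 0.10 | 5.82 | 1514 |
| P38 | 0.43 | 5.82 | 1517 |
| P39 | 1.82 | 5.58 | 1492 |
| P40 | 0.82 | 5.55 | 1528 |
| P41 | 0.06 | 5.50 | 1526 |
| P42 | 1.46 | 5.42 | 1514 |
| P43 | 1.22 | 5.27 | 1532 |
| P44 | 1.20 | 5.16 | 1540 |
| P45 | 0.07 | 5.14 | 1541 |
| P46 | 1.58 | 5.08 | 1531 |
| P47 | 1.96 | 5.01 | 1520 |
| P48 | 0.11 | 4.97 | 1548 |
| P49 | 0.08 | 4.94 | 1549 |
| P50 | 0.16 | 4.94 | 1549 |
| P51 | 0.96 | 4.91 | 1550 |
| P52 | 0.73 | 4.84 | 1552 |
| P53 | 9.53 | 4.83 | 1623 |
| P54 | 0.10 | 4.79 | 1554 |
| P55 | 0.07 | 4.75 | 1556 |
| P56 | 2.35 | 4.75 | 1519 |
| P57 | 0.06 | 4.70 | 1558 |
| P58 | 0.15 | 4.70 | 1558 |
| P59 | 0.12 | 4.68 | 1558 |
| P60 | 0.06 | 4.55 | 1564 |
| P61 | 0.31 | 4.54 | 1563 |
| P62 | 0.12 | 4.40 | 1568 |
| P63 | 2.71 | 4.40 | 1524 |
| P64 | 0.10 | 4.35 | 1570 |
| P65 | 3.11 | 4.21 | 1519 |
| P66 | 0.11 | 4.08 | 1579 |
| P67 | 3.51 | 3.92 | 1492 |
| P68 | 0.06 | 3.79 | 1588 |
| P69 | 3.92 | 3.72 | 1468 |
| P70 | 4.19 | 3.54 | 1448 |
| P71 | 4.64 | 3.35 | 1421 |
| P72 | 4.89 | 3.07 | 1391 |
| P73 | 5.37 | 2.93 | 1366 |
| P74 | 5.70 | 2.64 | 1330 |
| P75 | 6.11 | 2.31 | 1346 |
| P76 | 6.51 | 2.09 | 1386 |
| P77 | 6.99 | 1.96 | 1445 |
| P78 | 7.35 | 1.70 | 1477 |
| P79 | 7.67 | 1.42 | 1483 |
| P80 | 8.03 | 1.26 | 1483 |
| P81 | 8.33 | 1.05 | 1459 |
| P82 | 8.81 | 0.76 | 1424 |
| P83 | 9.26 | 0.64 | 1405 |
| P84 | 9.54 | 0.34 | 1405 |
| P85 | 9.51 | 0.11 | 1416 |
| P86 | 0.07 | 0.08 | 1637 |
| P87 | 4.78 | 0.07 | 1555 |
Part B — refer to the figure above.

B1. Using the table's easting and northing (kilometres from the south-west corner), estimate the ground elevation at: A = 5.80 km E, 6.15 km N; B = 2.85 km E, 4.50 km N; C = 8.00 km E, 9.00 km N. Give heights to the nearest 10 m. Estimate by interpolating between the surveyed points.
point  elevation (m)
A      1500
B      1510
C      1570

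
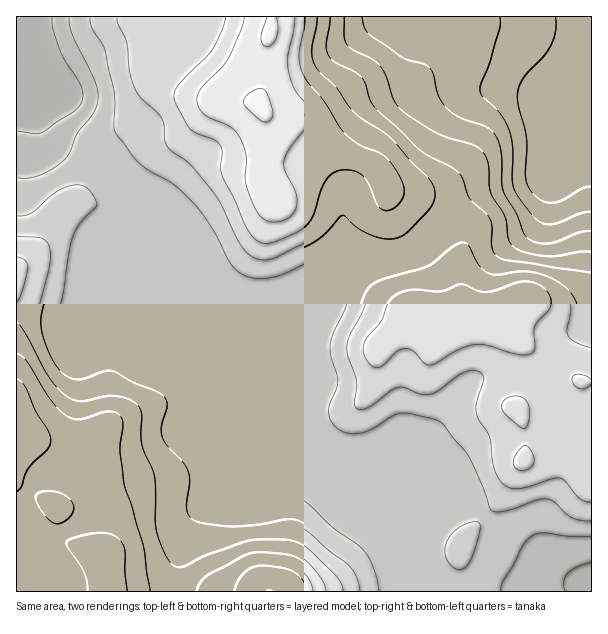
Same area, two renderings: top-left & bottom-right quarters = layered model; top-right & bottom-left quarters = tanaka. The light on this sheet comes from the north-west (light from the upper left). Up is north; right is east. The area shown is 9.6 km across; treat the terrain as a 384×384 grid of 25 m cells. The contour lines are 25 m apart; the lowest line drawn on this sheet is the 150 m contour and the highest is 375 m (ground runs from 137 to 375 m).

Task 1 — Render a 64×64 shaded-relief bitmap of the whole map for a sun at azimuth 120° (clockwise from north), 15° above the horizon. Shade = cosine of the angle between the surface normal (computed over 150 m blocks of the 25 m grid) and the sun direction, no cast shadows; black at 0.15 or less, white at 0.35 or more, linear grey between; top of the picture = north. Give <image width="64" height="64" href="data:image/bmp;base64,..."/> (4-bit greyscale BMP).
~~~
<image width="64" height="64" href="data:image/bmp;base64,Qk12CAAAAAAAAHYAAAAoAAAAQAAAAEAAAAABAAQAAAAAAAAIAAATCwAAEwsAABAAAAAAAAAAAAAAABEREQAiIiIAMzMzAERERABVVVUAZmZmAHd3dwCIiIgAmZmZAKqqqgC7u7sAzMzMAN3d3QDu7u4A////AIiIiIdnm8y7mFREVENGeJvMy7zLqYiIiImqqqqqmZiIiIiIh2ebzMuoZDREM0Vnmsy7u7uoiIiIiaq7qqqpmYiIiIiHd5vMy6hkMzMiNVZ5u6mqupiIiIiJqqqqqqmZmYiIiId4m83MqWVDMiI0VXiqqZmpmIiIh4mqqqqqqpmZiIiId2ebzdy5dlRDIjRVaJqZiZmIiIiHeaqqqqqqqqqIiIh3Z4q83LmHZVQyNEVomZmIiIiIiId4mqqqqqqqq4iIiId3ibzcuod2ZURERWeZmYiIiIiIh3eJqqqqqZqriIiJmIiJrNzKmHd3ZVRVaJmYiIiIiIiId4iaqqqZmauIiImZmZmszcupiId2ZVVomZiIiIiIiIiIeImrupiImoiIiZmZmavMy6qZiIh2ZniJiIiIiIiIiIiHiKu7qHeJiIeImZmaq8zLuqmYiIh3eIiIiIiIiIiIiId4m8y5d4iYiIiZmZqru7u7qpmIiIiIiIiIiIiIiIiIh2eKzMqHeJmIiJmZqqu7u7qqmYiIiIiIiIiIiIiIiIiGVnm8y5d3mZmImaqqu7uqqqqYiIiIiIiIiIiIiIiIiHZVaKvLmHiZqZmZqqu7uqqZmZiIiIiIiIiIiIiIiIiIdkRXiruYiJmqmZmqu8u6qZmZiIiIiIiIiIiIiIiIiIh2VVaJqpiIiZqZiJq8zMupmYiIiIiIiIiIiIiIiIiIh3ZVVomqmIiImZl3ibzd3LqZiIiIiIiIiIiZqZiIiIh3d2ZniaqYiImZmHVXnN3dy6mIiIiIiIiIh4q7qYiIiHd3d3iaqYiImZqoZEV6vN3MuYiIiIiIiIh2ebzLqZmYd2ZneJqpiIiqq6l0M1eau7u6iIiIiIiIiGVXm8ypmqmHVVZ4mqmIiKq7qXVEVniZqqmIiIiIiIiIdUWKzKmau5dlVWeJmIiIq8y5dVVmd3iJmYiIiIiIiIiFRGm7qZq7qXZVZ4iIeIir3Ll1VneId4iIiIiIiIiIiIZEaKupiry6h2Z3iIh3iKvcuXVWeJmIiIiIiIiIiIiIhlVoq6iJvMuoh4iIiHd4rN25dlZ4mYiIiIiIiIiIiIh2RGirqYiry6mYiZmYd3es3LmHZneIiIiIiIiIiIiIiHVEV5qpiJq7upmZmpmHd6zcuYiHeIiIiIiIiIiIiIiIZDNGiZmIiaqqmZmqqpiIvNypiIiIiIiIiIiIiIiIiIh0MjV4mZiJmZmYmaq6qZi83KmIiIiIiIiIiIiIiIiIiIUyNGeImZiIiIiau7u6mbzcuYiIiIiIiIiIiIiIiIiIh0M0VniZmYiIeJq8zMupvN25iIiIiIiIiIiIiIiIiIiIUzRFZ4mYiIdmebvMy6m83cqIiIiIiIiIiIiIiIiIiIhkM0RWeIiIh2VXmry7mbzdypiIiIiIiIiIiIiIiIiIiHVEREVmZneHVDRoqqmYq93LmIiIiIiIiIiIiZmZiIiIdlRERFVVZ4hkIkZ4iHerzduYiIiIiIiIiIiImrupmIiHZlVVVVVXmXUyNFZmZpq925iIiIiIiIiIh3ibzMupmIh3d2ZmVVeql1Q0REVWiKzMmIiIiIiIiIh3Z4rN3MupmIiIiIdlZ6u5hlVDNFVnisuoiIiIiIiIiHZWis3d3LqZmZmZmHZnrNy5hlMzRWZ5q6mIiIiIiIiIZVV5vN7typmZmqqph2eb3tyoZDNFZmeaqZiIiIiIiIdlRXis3e7KmIibu7qYd4rO7cl1M0RmZ4mpmIiJmZiIh2VFaJvN7tuHd5vMy6mHib3tyoVDRGZmeZmYiIiImYh2VUVnmrze24dmiszMupmJrN3KhkNEdlZomZiIiIiIiHZVVWeJq83bl2Z5vMy7qqq83LqGVEV2VWeIiIiIiIiHdmVVZ4mqvNyoZnmru7u6u97tyodlVXZVVniIiIiIiIdmZVVniZqry6h3eaqqqqq87//amHZmd2VFZ4iIiIiId2ZlVXiZqaq7qYeJqqmZmavv/9uYh3eHZVVWeIiIiIiHdmVVeJqqmaqZiImqqYiImt//65iId4h2VVZ4iId3iIh3ZVZ5qqqpmZiIiruph3iJzv/rmIiIiHZVVWeIh3d3iIh2Vnmru6mZmIiKu6mHd4m9/9uYiIiIdlVFV4iHZmZ4mYdmeau7uqmYiJqqmYh3eKzu25iIiHd2VURGeId2VWeJmHd5q7u7qpmImamYiId3m83LmIiId3ZVQzRniHdlZniYh4iau7u6qZmZmYiIiHeKzLqYiIh3dmVDM1Z4h2ZWZ4iIiZqqq7uqqqqZiZmYiIq8upiIiIh3dlMzRWd3ZlVmd3eJmqqqu7u7u6mZqqmYmru6mIiIiIh3VDRFZ3dlRFVmZ3iqqqqqq7vLqZmqqqmqu7qYiIiIiIdlREVWd2VERVZmeJu7upmaq7upmaq6qqu7u6mIiIiId2VVVVd3dkREVmd4m8zKmImau6mJqqq7u7u7qpiIiId2ZVVVV4h2VENFZ3is3tuoiImqmIiZqru7u7u6mYiIh2ZmZlVXiIdlRDRWeK3v7bqIiJmYeIiaq7uqu7upiIh2VVZmZWeIiHZUM0Vorf//3KmIiYh3eImru6qru7qYiHZVVmZmZ4mId2VDNFet///9ypmIiHd3iau6qqq7upmHZVRWZmZ4mYiHdlQzRpzv///cupiIh3eJqrqpmru6mYdlRFVmZ3iZiId2VDNGi+///+3KmIiId4mqqqmaq6qZ"/>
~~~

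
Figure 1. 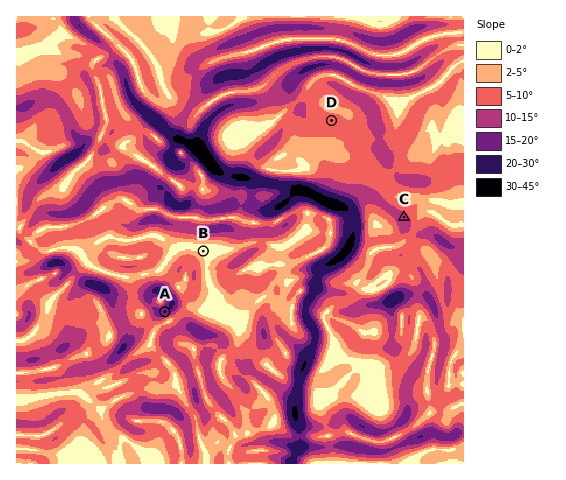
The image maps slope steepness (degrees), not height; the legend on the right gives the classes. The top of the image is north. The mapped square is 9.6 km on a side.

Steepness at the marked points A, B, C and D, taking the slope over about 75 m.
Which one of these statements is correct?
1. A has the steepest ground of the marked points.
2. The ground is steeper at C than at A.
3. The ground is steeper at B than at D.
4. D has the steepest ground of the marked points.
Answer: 1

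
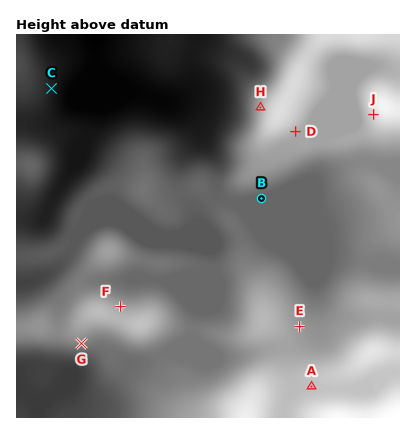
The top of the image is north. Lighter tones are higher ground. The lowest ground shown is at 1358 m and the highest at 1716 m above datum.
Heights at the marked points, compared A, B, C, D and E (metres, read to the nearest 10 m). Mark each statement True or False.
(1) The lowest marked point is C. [True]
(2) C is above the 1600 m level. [False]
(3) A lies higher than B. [True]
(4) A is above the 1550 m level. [True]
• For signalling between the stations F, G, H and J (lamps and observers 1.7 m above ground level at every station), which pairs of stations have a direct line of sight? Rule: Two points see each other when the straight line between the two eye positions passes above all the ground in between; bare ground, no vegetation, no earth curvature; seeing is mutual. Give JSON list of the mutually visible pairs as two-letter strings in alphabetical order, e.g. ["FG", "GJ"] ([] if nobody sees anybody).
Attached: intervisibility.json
["FH", "FJ"]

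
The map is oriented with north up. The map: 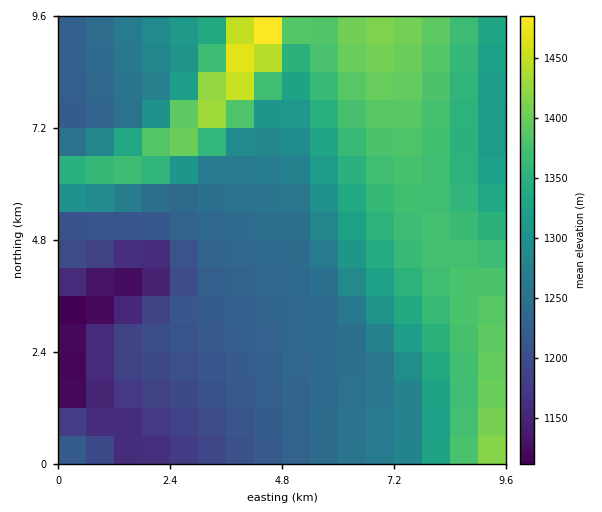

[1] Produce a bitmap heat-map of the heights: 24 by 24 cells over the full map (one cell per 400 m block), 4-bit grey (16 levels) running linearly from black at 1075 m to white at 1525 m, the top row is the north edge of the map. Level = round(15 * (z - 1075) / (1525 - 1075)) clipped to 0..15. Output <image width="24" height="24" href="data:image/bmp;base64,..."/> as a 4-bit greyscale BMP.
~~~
<image width="24" height="24" href="data:image/bmp;base64,Qk2WAQAAAAAAAHYAAAAoAAAAGAAAABgAAAABAAQAAAAAACABAAATCwAAEwsAABAAAAAAAAAAAAAAABEREQAiIiIAMzMzAERERABVVVUAZmZmAHd3dwCIiIgAmZmZAKqqqgC7u7sAzMzMAN3d3QDu7u4A////AFVDMzREVVVmZneavFQzMzREVVVmZneauzMzM0REVVVmZneauyIzNERFVVVmZmiaqxIzRERFVVVmZniaqxI0RERVVVVmZniaqxI0REVVVVVmZ4maqxIjRFVVVVVmd4mqqxESNFVVVVVmeJmqqjIhI0VVVVZniJqqqkMyIkVVVWZniZqqqkRDM0VVVmZ4iaqqqkRURVVWZmZ4maqqqVVVVVVmZmaImqqqmYiHdmZmZmeJmqqqmJqqmXZmZmeJqqqpmIiaq6l3d3iZqqqpmFZomruod3iaqqqpmFVWebzKiIiaqqqpmFVWZ5vMqImqq7qpmFVmZ3nNyomqu7uqmFVmd3i925mru7uqmFVmd4it7aqru7uqmFVmd4ic7rqru7uqmA=="/>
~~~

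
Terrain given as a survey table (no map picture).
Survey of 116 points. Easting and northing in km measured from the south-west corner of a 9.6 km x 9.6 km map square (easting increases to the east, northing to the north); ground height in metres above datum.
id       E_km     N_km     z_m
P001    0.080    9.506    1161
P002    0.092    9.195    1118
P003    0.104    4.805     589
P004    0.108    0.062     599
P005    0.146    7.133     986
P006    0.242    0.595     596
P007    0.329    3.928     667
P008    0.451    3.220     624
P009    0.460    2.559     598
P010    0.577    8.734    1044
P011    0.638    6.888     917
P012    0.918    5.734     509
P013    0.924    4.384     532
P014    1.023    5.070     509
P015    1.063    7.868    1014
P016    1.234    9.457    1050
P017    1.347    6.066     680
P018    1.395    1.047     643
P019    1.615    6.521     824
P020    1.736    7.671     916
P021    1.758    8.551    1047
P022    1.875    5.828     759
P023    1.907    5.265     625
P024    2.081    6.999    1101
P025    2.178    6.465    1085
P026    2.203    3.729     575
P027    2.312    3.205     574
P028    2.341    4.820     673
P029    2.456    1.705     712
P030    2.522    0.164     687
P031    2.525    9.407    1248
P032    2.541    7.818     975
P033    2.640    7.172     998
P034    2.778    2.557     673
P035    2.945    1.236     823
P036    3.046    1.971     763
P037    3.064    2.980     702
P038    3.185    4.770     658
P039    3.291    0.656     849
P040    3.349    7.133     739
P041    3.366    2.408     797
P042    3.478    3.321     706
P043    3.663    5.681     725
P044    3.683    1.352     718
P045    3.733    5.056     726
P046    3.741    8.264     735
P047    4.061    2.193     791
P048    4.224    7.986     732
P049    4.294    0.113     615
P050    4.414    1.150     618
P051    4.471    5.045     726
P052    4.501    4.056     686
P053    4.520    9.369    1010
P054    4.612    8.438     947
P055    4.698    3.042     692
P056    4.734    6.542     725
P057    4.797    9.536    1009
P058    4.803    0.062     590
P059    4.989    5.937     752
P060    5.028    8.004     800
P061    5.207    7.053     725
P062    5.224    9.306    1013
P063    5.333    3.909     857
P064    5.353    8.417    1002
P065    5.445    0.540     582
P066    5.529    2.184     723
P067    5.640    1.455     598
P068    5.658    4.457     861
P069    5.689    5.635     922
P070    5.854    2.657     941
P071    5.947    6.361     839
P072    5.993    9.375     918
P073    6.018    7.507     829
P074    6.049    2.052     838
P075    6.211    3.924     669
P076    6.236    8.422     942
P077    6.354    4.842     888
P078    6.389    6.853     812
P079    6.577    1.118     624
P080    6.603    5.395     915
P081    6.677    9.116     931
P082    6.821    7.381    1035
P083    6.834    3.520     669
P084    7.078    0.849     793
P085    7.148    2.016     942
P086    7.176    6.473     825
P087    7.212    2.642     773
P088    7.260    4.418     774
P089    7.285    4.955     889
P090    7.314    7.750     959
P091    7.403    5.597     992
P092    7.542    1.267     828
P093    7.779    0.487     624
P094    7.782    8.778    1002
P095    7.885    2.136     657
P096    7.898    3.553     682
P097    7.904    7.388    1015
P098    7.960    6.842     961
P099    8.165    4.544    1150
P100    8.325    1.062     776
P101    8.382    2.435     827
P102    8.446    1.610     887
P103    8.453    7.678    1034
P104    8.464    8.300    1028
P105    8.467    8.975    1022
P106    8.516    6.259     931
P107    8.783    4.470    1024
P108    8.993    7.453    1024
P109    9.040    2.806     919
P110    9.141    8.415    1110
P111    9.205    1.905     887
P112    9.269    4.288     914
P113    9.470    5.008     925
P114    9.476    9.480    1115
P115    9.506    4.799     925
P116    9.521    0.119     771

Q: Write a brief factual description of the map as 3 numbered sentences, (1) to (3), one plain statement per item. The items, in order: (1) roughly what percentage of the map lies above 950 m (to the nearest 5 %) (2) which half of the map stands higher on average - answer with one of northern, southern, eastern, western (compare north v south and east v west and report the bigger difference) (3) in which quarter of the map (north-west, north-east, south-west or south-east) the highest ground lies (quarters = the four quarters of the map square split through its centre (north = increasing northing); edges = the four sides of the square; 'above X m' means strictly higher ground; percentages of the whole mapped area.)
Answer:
(1) Ground above 950 m makes up about 25 % of the sheet.
(2) The northern half stands higher on average than the southern half.
(3) Look to the north-west quarter for the highest ground.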